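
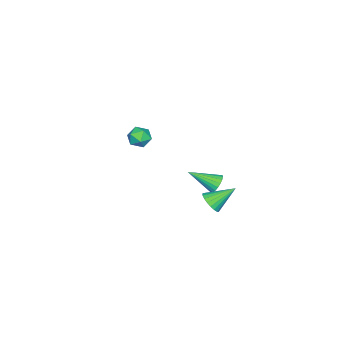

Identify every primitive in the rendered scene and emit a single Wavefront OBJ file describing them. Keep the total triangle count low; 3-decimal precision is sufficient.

v -1.346 -2.564 0.443
v -0.782 -2.838 0.512
v -1.778 -3.482 0.328
v -1.214 -3.756 0.397
v -1.488 -3.472 0.888
v -1.222 -2.905 0.96
v -1.338 -3.415 -0.12
v -1.072 -2.848 -0.048
v -0.777 -3.364 0.164
v -0.87 -3.399 0.787
v -1.69 -2.921 0.053
v -1.783 -2.956 0.676
v 2.033 2.337 1.265
v 2.448 2.601 1.433
v 2.487 1.183 1.955
v 2.305 2.639 1.59
v 2.114 2.624 1.691
v 1.909 2.56 1.718
v 1.726 2.457 1.667
v 1.596 2.334 1.546
v 1.541 2.211 1.376
v 1.572 2.11 1.188
v 1.682 2.049 1.012
v 1.853 2.037 0.88
v 2.055 2.077 0.815
v 2.254 2.163 0.827
v 2.414 2.278 0.916
v 2.508 2.404 1.064
v 2.52 2.518 1.247
v 3.412 2.723 1.139
v 3.861 3.089 1.118
v 2.768 3.557 1.901
v 3.73 3.16 0.929
v 3.543 3.156 0.776
v 3.334 3.077 0.686
v 3.138 2.937 0.674
v 2.99 2.759 0.743
v 2.914 2.576 0.88
v 2.924 2.418 1.062
v 3.019 2.313 1.257
v 3.182 2.278 1.432
v 3.384 2.321 1.556
v 3.591 2.433 1.608
v 3.767 2.595 1.579
v 3.882 2.78 1.474
v 3.915 2.954 1.311
f 1 12 6
f 1 6 2
f 1 2 8
f 1 8 11
f 1 11 12
f 2 6 10
f 6 12 5
f 12 11 3
f 11 8 7
f 8 2 9
f 4 10 5
f 4 5 3
f 4 3 7
f 4 7 9
f 4 9 10
f 5 10 6
f 3 5 12
f 7 3 11
f 9 7 8
f 10 9 2
f 14 13 16
f 14 16 15
f 16 13 17
f 16 17 15
f 17 13 18
f 17 18 15
f 18 13 19
f 18 19 15
f 19 13 20
f 19 20 15
f 20 13 21
f 20 21 15
f 21 13 22
f 21 22 15
f 22 13 23
f 22 23 15
f 23 13 24
f 23 24 15
f 24 13 25
f 24 25 15
f 25 13 26
f 25 26 15
f 26 13 27
f 26 27 15
f 27 13 28
f 27 28 15
f 28 13 29
f 28 29 15
f 29 13 14
f 29 14 15
f 31 30 33
f 31 33 32
f 33 30 34
f 33 34 32
f 34 30 35
f 34 35 32
f 35 30 36
f 35 36 32
f 36 30 37
f 36 37 32
f 37 30 38
f 37 38 32
f 38 30 39
f 38 39 32
f 39 30 40
f 39 40 32
f 40 30 41
f 40 41 32
f 41 30 42
f 41 42 32
f 42 30 43
f 42 43 32
f 43 30 44
f 43 44 32
f 44 30 45
f 44 45 32
f 45 30 46
f 45 46 32
f 46 30 31
f 46 31 32



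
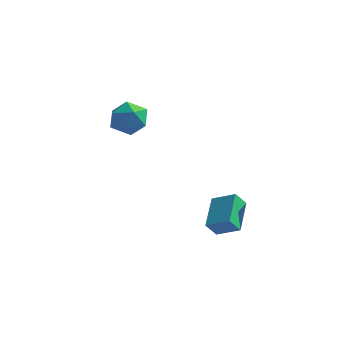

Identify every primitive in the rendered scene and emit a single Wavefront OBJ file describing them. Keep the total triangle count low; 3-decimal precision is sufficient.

v 3.117 -0.898 -2.186
v 2.551 0.721 -1.3
v 1.934 -1.012 -2.735
v 1.367 0.607 -1.849
v 3.413 -0.387 -2.931
v 2.846 1.232 -2.045
v 2.229 -0.501 -3.48
v 1.663 1.118 -2.594
v -3.726 2.056 2.371
v -2.752 1.684 2.663
v -4.088 0.516 1.617
v -3.114 0.144 1.909
v -3.869 0.334 2.662
v -3.645 1.286 3.128
v -3.195 0.914 1.152
v -2.971 1.866 1.618
v -2.424 0.978 1.91
v -2.84 0.62 2.843
v -4 1.58 1.437
v -4.416 1.222 2.37
f 2 4 1
f 5 2 1
f 1 4 3
f 3 5 1
f 2 8 4
f 6 2 5
f 6 8 2
f 4 8 3
f 7 5 3
f 3 8 7
f 7 6 5
f 8 6 7
f 9 20 14
f 9 14 10
f 9 10 16
f 9 16 19
f 9 19 20
f 10 14 18
f 14 20 13
f 20 19 11
f 19 16 15
f 16 10 17
f 12 18 13
f 12 13 11
f 12 11 15
f 12 15 17
f 12 17 18
f 13 18 14
f 11 13 20
f 15 11 19
f 17 15 16
f 18 17 10



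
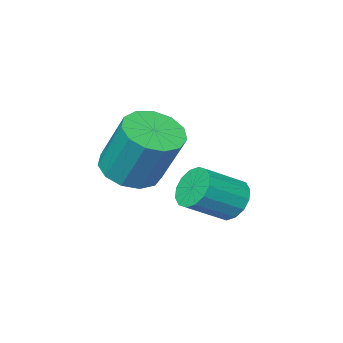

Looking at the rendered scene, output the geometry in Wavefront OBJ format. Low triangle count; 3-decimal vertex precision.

v -0.366 2.127 -1.151
v 0.112 1.496 -0.766
v 0.004 2.401 0.855
v -0.474 3.033 0.471
v 0.434 1.833 -0.933
v 0.326 2.739 0.688
v 0.503 2.264 -1.169
v 0.395 3.169 0.452
v 0.296 2.651 -1.399
v 0.188 3.557 0.222
v -0.122 2.872 -1.55
v -0.23 3.778 0.071
v -0.617 2.857 -1.575
v -0.725 3.762 0.047
v -1.032 2.609 -1.464
v -1.14 3.515 0.157
v -1.236 2.209 -1.254
v -1.344 3.115 0.367
v -1.164 1.783 -1.011
v -1.272 2.688 0.61
v -0.838 1.466 -0.813
v -0.946 2.371 0.808
v -0.363 1.359 -0.721
v -0.471 2.264 0.9
v -3.114 2.9 -2.824
v -2.757 2.782 -3.426
v -1.609 2.542 -2.699
v -1.966 2.66 -2.096
v -2.722 3.142 -3.363
v -1.573 2.903 -2.636
v -2.791 3.438 -3.156
v -1.643 3.198 -2.429
v -2.947 3.589 -2.86
v -1.799 3.349 -2.132
v -3.148 3.556 -2.554
v -2 3.316 -1.826
v -3.34 3.347 -2.32
v -2.192 3.107 -1.593
v -3.471 3.018 -2.221
v -2.323 2.778 -1.494
v -3.507 2.657 -2.284
v -2.358 2.418 -1.557
v -3.437 2.362 -2.491
v -2.289 2.122 -1.764
v -3.281 2.211 -2.788
v -2.133 1.971 -2.06
v -3.08 2.244 -3.094
v -1.932 2.004 -2.366
v -2.888 2.453 -3.327
v -1.74 2.213 -2.6
f 2 1 5
f 2 5 3
f 3 5 6
f 3 6 4
f 5 1 7
f 5 7 6
f 6 7 8
f 6 8 4
f 7 1 9
f 7 9 8
f 8 9 10
f 8 10 4
f 9 1 11
f 9 11 10
f 10 11 12
f 10 12 4
f 11 1 13
f 11 13 12
f 12 13 14
f 12 14 4
f 13 1 15
f 13 15 14
f 14 15 16
f 14 16 4
f 15 1 17
f 15 17 16
f 16 17 18
f 16 18 4
f 17 1 19
f 17 19 18
f 18 19 20
f 18 20 4
f 19 1 21
f 19 21 20
f 20 21 22
f 20 22 4
f 21 1 23
f 21 23 22
f 22 23 24
f 22 24 4
f 23 1 2
f 23 2 24
f 24 2 3
f 24 3 4
f 26 25 29
f 26 29 27
f 27 29 30
f 27 30 28
f 29 25 31
f 29 31 30
f 30 31 32
f 30 32 28
f 31 25 33
f 31 33 32
f 32 33 34
f 32 34 28
f 33 25 35
f 33 35 34
f 34 35 36
f 34 36 28
f 35 25 37
f 35 37 36
f 36 37 38
f 36 38 28
f 37 25 39
f 37 39 38
f 38 39 40
f 38 40 28
f 39 25 41
f 39 41 40
f 40 41 42
f 40 42 28
f 41 25 43
f 41 43 42
f 42 43 44
f 42 44 28
f 43 25 45
f 43 45 44
f 44 45 46
f 44 46 28
f 45 25 47
f 45 47 46
f 46 47 48
f 46 48 28
f 47 25 49
f 47 49 48
f 48 49 50
f 48 50 28
f 49 25 26
f 49 26 50
f 50 26 27
f 50 27 28



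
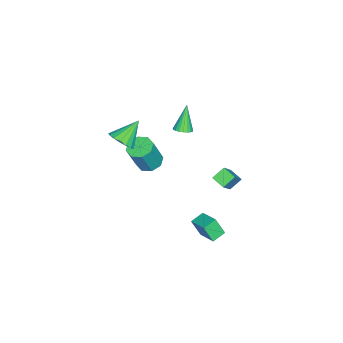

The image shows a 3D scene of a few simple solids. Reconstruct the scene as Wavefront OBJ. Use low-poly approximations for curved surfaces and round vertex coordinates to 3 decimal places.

v 3.025 3.213 -1.042
v 3.07 2.697 -0.026
v 3.741 4.182 -0.58
v 3.786 3.665 0.435
v 3.714 2.815 -1.275
v 3.759 2.298 -0.26
v 4.43 3.783 -0.814
v 4.475 3.267 0.202
v -2.367 1.685 -2.503
v -2.952 2.146 -1.963
v -2.044 2.438 -2.796
v -2.63 2.899 -2.257
v -1.21 1.681 -1.243
v -1.796 2.142 -0.704
v -0.888 2.434 -1.537
v -1.473 2.895 -0.997
v 1.871 -2.398 3.374
v 2.506 -2.233 3.899
v 0.829 -1.802 4.446
v 2.472 -1.897 3.68
v 2.301 -1.677 3.39
v 2.031 -1.621 3.097
v 1.725 -1.744 2.868
v 1.452 -2.016 2.754
v 1.275 -2.376 2.782
v 1.235 -2.741 2.946
v 1.34 -3.028 3.208
v 1.567 -3.17 3.508
v 1.864 -3.135 3.777
v 2.162 -2.932 3.954
v 2.394 -2.606 3.998
v -1.256 -0.077 2.399
v -0.801 0.114 2.664
v -2.084 -0.163 3.881
v -0.914 0.311 2.612
v -1.085 0.441 2.524
v -1.287 0.482 2.414
v -1.483 0.425 2.301
v -1.639 0.282 2.205
v -1.73 0.077 2.143
v -1.738 -0.155 2.125
v -1.663 -0.374 2.154
v -1.518 -0.541 2.226
v -1.327 -0.628 2.327
v -1.125 -0.62 2.441
v -0.944 -0.518 2.548
v -0.818 -0.34 2.628
v -0.767 -0.116 2.67
v -3.922 -3.134 -3.808
v -3.183 -3.34 -4.126
v -2.48 -3.652 -2.29
v -3.218 -3.446 -1.972
v -3.23 -2.719 -4.002
v -2.527 -3.03 -2.167
v -3.682 -2.341 -3.765
v -2.979 -2.652 -1.929
v -4.274 -2.427 -3.553
v -3.571 -2.739 -1.717
v -4.66 -2.928 -3.49
v -3.957 -3.24 -1.654
v -4.613 -3.55 -3.613
v -3.91 -3.861 -1.778
v -4.161 -3.928 -3.851
v -3.458 -4.239 -2.015
v -3.569 -3.841 -4.063
v -2.866 -4.153 -2.227
f 2 4 1
f 5 2 1
f 1 4 3
f 3 5 1
f 2 8 4
f 6 2 5
f 6 8 2
f 4 8 3
f 7 5 3
f 3 8 7
f 7 6 5
f 8 6 7
f 10 12 9
f 13 10 9
f 9 12 11
f 11 13 9
f 10 16 12
f 14 10 13
f 14 16 10
f 12 16 11
f 15 13 11
f 11 16 15
f 15 14 13
f 16 14 15
f 18 17 20
f 18 20 19
f 20 17 21
f 20 21 19
f 21 17 22
f 21 22 19
f 22 17 23
f 22 23 19
f 23 17 24
f 23 24 19
f 24 17 25
f 24 25 19
f 25 17 26
f 25 26 19
f 26 17 27
f 26 27 19
f 27 17 28
f 27 28 19
f 28 17 29
f 28 29 19
f 29 17 30
f 29 30 19
f 30 17 31
f 30 31 19
f 31 17 18
f 31 18 19
f 33 32 35
f 33 35 34
f 35 32 36
f 35 36 34
f 36 32 37
f 36 37 34
f 37 32 38
f 37 38 34
f 38 32 39
f 38 39 34
f 39 32 40
f 39 40 34
f 40 32 41
f 40 41 34
f 41 32 42
f 41 42 34
f 42 32 43
f 42 43 34
f 43 32 44
f 43 44 34
f 44 32 45
f 44 45 34
f 45 32 46
f 45 46 34
f 46 32 47
f 46 47 34
f 47 32 48
f 47 48 34
f 48 32 33
f 48 33 34
f 50 49 53
f 50 53 51
f 51 53 54
f 51 54 52
f 53 49 55
f 53 55 54
f 54 55 56
f 54 56 52
f 55 49 57
f 55 57 56
f 56 57 58
f 56 58 52
f 57 49 59
f 57 59 58
f 58 59 60
f 58 60 52
f 59 49 61
f 59 61 60
f 60 61 62
f 60 62 52
f 61 49 63
f 61 63 62
f 62 63 64
f 62 64 52
f 63 49 65
f 63 65 64
f 64 65 66
f 64 66 52
f 65 49 50
f 65 50 66
f 66 50 51
f 66 51 52



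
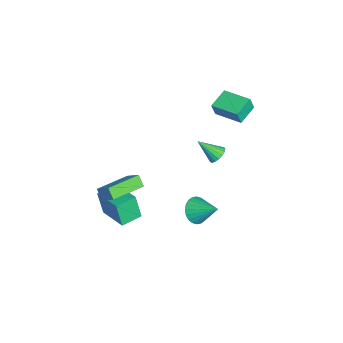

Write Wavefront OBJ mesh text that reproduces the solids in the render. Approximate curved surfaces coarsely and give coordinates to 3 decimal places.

v 2.711 -2.964 2.431
v 2.285 -3.265 3.05
v 3.394 -2.299 3.223
v 2.969 -2.6 3.843
v 4.111 -4.6 2.597
v 3.686 -4.901 3.217
v 4.795 -3.935 3.39
v 4.369 -4.236 4.009
v 2.089 0.661 -0.393
v 2.893 0.197 -0.459
v 2.871 1.879 0.573
v 2.912 0.415 -0.749
v 2.806 0.669 -0.984
v 2.591 0.923 -1.13
v 2.3 1.136 -1.164
v 1.976 1.277 -1.08
v 1.67 1.325 -0.891
v 1.427 1.271 -0.627
v 1.285 1.124 -0.327
v 1.266 0.907 -0.037
v 1.372 0.652 0.199
v 1.587 0.399 0.345
v 1.878 0.185 0.378
v 2.202 0.044 0.294
v 2.508 -0.003 0.106
v 2.751 0.051 -0.159
v -0.773 1.846 2.068
v -0.249 1.535 1.841
v -1.007 0.674 3.132
v -0.136 1.717 2.067
v -0.168 1.929 2.293
v -0.34 2.121 2.467
v -0.61 2.251 2.55
v -0.918 2.287 2.522
v -1.193 2.223 2.391
v -1.371 2.072 2.185
v -1.412 1.869 1.953
v -1.307 1.661 1.747
v -1.079 1.495 1.614
v -0.782 1.41 1.586
v -0.482 1.424 1.668
v 1.31 -4.757 -1.51
v 1.06 -5.091 0.076
v 0.526 -3.687 -1.408
v 0.276 -4.021 0.178
v 2.984 -3.579 -0.998
v 2.734 -3.913 0.588
v 2.2 -2.509 -0.896
v 1.95 -2.843 0.69
v -4.921 2.469 3.555
v -4.74 2.224 4.497
v -3.835 3.98 3.739
v -3.654 3.736 4.681
v -3.786 1.704 3.139
v -3.605 1.46 4.081
v -2.7 3.216 3.323
v -2.519 2.971 4.265
f 2 4 1
f 5 2 1
f 1 4 3
f 3 5 1
f 2 8 4
f 6 2 5
f 6 8 2
f 4 8 3
f 7 5 3
f 3 8 7
f 7 6 5
f 8 6 7
f 10 9 12
f 10 12 11
f 12 9 13
f 12 13 11
f 13 9 14
f 13 14 11
f 14 9 15
f 14 15 11
f 15 9 16
f 15 16 11
f 16 9 17
f 16 17 11
f 17 9 18
f 17 18 11
f 18 9 19
f 18 19 11
f 19 9 20
f 19 20 11
f 20 9 21
f 20 21 11
f 21 9 22
f 21 22 11
f 22 9 23
f 22 23 11
f 23 9 24
f 23 24 11
f 24 9 25
f 24 25 11
f 25 9 26
f 25 26 11
f 26 9 10
f 26 10 11
f 28 27 30
f 28 30 29
f 30 27 31
f 30 31 29
f 31 27 32
f 31 32 29
f 32 27 33
f 32 33 29
f 33 27 34
f 33 34 29
f 34 27 35
f 34 35 29
f 35 27 36
f 35 36 29
f 36 27 37
f 36 37 29
f 37 27 38
f 37 38 29
f 38 27 39
f 38 39 29
f 39 27 40
f 39 40 29
f 40 27 41
f 40 41 29
f 41 27 28
f 41 28 29
f 43 45 42
f 46 43 42
f 42 45 44
f 44 46 42
f 43 49 45
f 47 43 46
f 47 49 43
f 45 49 44
f 48 46 44
f 44 49 48
f 48 47 46
f 49 47 48
f 51 53 50
f 54 51 50
f 50 53 52
f 52 54 50
f 51 57 53
f 55 51 54
f 55 57 51
f 53 57 52
f 56 54 52
f 52 57 56
f 56 55 54
f 57 55 56



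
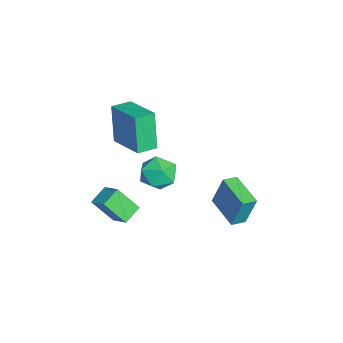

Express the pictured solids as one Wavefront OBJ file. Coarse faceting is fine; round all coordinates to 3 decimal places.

v -2.711 -1.224 -0.731
v -2.389 -1.704 -1.659
v -4.371 -1.156 -1.341
v -4.049 -1.636 -2.269
v -4.055 -2.203 -1.334
v -3.03 -2.245 -0.957
v -3.73 -0.615 -2.043
v -2.705 -0.657 -1.666
v -3.019 -1.327 -2.47
v -3.22 -2.309 -2.032
v -3.54 -0.551 -0.968
v -3.741 -1.533 -0.53
v 1.273 -3.762 1.616
v 2.064 -3.13 2.202
v 1.386 -2.763 0.384
v 2.178 -2.131 0.97
v 2.042 -4.349 1.21
v 2.834 -3.717 1.796
v 2.156 -3.35 -0.022
v 2.947 -2.718 0.564
v -2.05 1.888 -2.184
v -1.94 2.403 -0.453
v -0.461 2.818 -2.562
v -0.351 3.333 -0.83
v -1.609 1.207 -2.01
v -1.499 1.722 -0.278
v -0.02 2.137 -2.387
v 0.09 2.652 -0.656
v -1.355 -3.44 2.74
v -1.942 -3.563 4.795
v -1.948 -2.557 2.624
v -2.535 -2.68 4.678
v 0.295 -2.26 3.282
v -0.292 -2.383 5.336
v -0.298 -1.377 3.165
v -0.885 -1.5 5.22
f 1 12 6
f 1 6 2
f 1 2 8
f 1 8 11
f 1 11 12
f 2 6 10
f 6 12 5
f 12 11 3
f 11 8 7
f 8 2 9
f 4 10 5
f 4 5 3
f 4 3 7
f 4 7 9
f 4 9 10
f 5 10 6
f 3 5 12
f 7 3 11
f 9 7 8
f 10 9 2
f 14 16 13
f 17 14 13
f 13 16 15
f 15 17 13
f 14 20 16
f 18 14 17
f 18 20 14
f 16 20 15
f 19 17 15
f 15 20 19
f 19 18 17
f 20 18 19
f 22 24 21
f 25 22 21
f 21 24 23
f 23 25 21
f 22 28 24
f 26 22 25
f 26 28 22
f 24 28 23
f 27 25 23
f 23 28 27
f 27 26 25
f 28 26 27
f 30 32 29
f 33 30 29
f 29 32 31
f 31 33 29
f 30 36 32
f 34 30 33
f 34 36 30
f 32 36 31
f 35 33 31
f 31 36 35
f 35 34 33
f 36 34 35



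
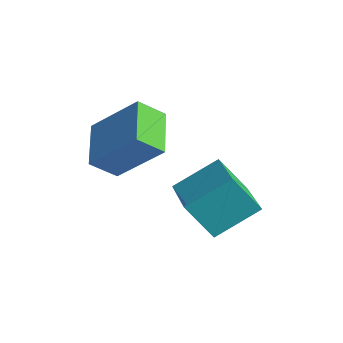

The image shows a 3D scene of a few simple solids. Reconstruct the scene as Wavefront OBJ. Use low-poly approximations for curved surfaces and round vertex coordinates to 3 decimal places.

v 1.188 0.774 1.293
v 1.061 -0.003 1.909
v -0.044 1.525 1.986
v -0.171 0.747 2.602
v 2.351 1.553 2.518
v 2.224 0.775 3.134
v 1.119 2.303 3.211
v 0.992 1.526 3.827
v 3.216 1.602 0.858
v 3.568 2.849 1.727
v 1.299 2.401 0.489
v 1.65 3.647 1.358
v 3.69 2.233 -0.238
v 4.041 3.479 0.631
v 1.772 3.031 -0.607
v 2.124 4.278 0.262
f 2 4 1
f 5 2 1
f 1 4 3
f 3 5 1
f 2 8 4
f 6 2 5
f 6 8 2
f 4 8 3
f 7 5 3
f 3 8 7
f 7 6 5
f 8 6 7
f 10 12 9
f 13 10 9
f 9 12 11
f 11 13 9
f 10 16 12
f 14 10 13
f 14 16 10
f 12 16 11
f 15 13 11
f 11 16 15
f 15 14 13
f 16 14 15



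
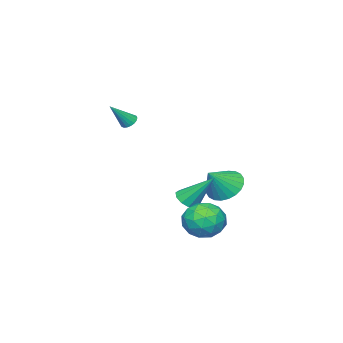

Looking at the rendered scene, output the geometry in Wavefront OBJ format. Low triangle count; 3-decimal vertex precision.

v 0.379 1.389 -2.113
v 0.878 1.824 -2.371
v 0.041 2.731 -0.507
v 0.493 1.939 -2.548
v 0.065 1.844 -2.559
v -0.244 1.575 -2.399
v -0.314 1.235 -2.131
v -0.119 0.955 -1.855
v 0.265 0.84 -1.678
v 0.694 0.935 -1.667
v 1.002 1.203 -1.827
v 1.072 1.543 -2.096
v -3.045 1.226 -2.275
v -2.415 0.713 -3.001
v -1.855 1.034 -1.105
v -2.294 1.117 -3.057
v -2.288 1.537 -2.994
v -2.397 1.91 -2.822
v -2.604 2.18 -2.566
v -2.879 2.304 -2.266
v -3.179 2.264 -1.968
v -3.459 2.066 -1.716
v -3.675 1.74 -1.549
v -3.796 1.336 -1.492
v -3.803 0.916 -1.555
v -3.694 0.542 -1.727
v -3.486 0.273 -1.983
v -3.212 0.149 -2.283
v -2.912 0.189 -2.582
v -2.632 0.387 -2.834
v -1.751 -3.722 1.478
v -1.37 -3.75 1.14
v -0.709 -4.118 2.682
v -1.363 -3.533 1.205
v -1.433 -3.353 1.325
v -1.566 -3.246 1.475
v -1.735 -3.234 1.626
v -1.907 -3.317 1.747
v -2.049 -3.481 1.816
v -2.131 -3.693 1.817
v -2.138 -3.91 1.751
v -2.068 -4.09 1.632
v -1.936 -4.197 1.482
v -1.766 -4.21 1.331
v -1.594 -4.126 1.21
v -1.453 -3.962 1.141
v 0.58 3.816 -3.148
v 1.341 3.77 -2.292
v 0.899 2.03 -3.528
v 1.66 1.984 -2.672
v 0.544 2.102 -2.441
v 0.347 3.207 -2.206
v 1.893 2.593 -3.614
v 1.696 3.698 -3.379
v 2.153 3.015 -2.58
v 1.319 2.711 -1.855
v 0.921 3.089 -3.965
v 0.087 2.785 -3.24
v 0.932 3.95 -2.687
v 1.308 1.85 -3.133
v 0.652 1.92 -2.997
v 1.099 1.893 -2.494
v 0.348 3.619 -2.636
v 0.795 3.592 -2.133
v 0.327 2.611 -2.22
v 1.445 2.208 -3.687
v 1.892 2.181 -3.184
v 1.141 3.907 -3.326
v 1.588 3.88 -2.823
v 1.913 3.189 -3.6
v 1.857 3.479 -2.353
v 2.045 2.429 -2.576
v 2.182 2.787 -3.13
v 2.065 3.436 -2.992
v 1.367 3.301 -1.927
v 1.554 2.251 -2.15
v 0.898 2.32 -2.014
v 0.782 2.969 -1.876
v 1.844 2.857 -2.096
v 0.686 3.549 -3.67
v 0.873 2.499 -3.893
v 1.458 2.831 -3.944
v 1.342 3.48 -3.806
v 0.195 3.371 -3.244
v 0.383 2.321 -3.467
v 0.175 2.364 -2.828
v 0.058 3.013 -2.69
v 0.396 2.943 -3.724
f 2 1 4
f 2 4 3
f 4 1 5
f 4 5 3
f 5 1 6
f 5 6 3
f 6 1 7
f 6 7 3
f 7 1 8
f 7 8 3
f 8 1 9
f 8 9 3
f 9 1 10
f 9 10 3
f 10 1 11
f 10 11 3
f 11 1 12
f 11 12 3
f 12 1 2
f 12 2 3
f 14 13 16
f 14 16 15
f 16 13 17
f 16 17 15
f 17 13 18
f 17 18 15
f 18 13 19
f 18 19 15
f 19 13 20
f 19 20 15
f 20 13 21
f 20 21 15
f 21 13 22
f 21 22 15
f 22 13 23
f 22 23 15
f 23 13 24
f 23 24 15
f 24 13 25
f 24 25 15
f 25 13 26
f 25 26 15
f 26 13 27
f 26 27 15
f 27 13 28
f 27 28 15
f 28 13 29
f 28 29 15
f 29 13 30
f 29 30 15
f 30 13 14
f 30 14 15
f 32 31 34
f 32 34 33
f 34 31 35
f 34 35 33
f 35 31 36
f 35 36 33
f 36 31 37
f 36 37 33
f 37 31 38
f 37 38 33
f 38 31 39
f 38 39 33
f 39 31 40
f 39 40 33
f 40 31 41
f 40 41 33
f 41 31 42
f 41 42 33
f 42 31 43
f 42 43 33
f 43 31 44
f 43 44 33
f 44 31 45
f 44 45 33
f 45 31 46
f 45 46 33
f 46 31 32
f 46 32 33
f 47 84 63
f 84 58 87
f 63 87 52
f 84 87 63
f 47 63 59
f 63 52 64
f 59 64 48
f 63 64 59
f 47 59 68
f 59 48 69
f 68 69 54
f 59 69 68
f 47 68 80
f 68 54 83
f 80 83 57
f 68 83 80
f 47 80 84
f 80 57 88
f 84 88 58
f 80 88 84
f 48 64 75
f 64 52 78
f 75 78 56
f 64 78 75
f 52 87 65
f 87 58 86
f 65 86 51
f 87 86 65
f 58 88 85
f 88 57 81
f 85 81 49
f 88 81 85
f 57 83 82
f 83 54 70
f 82 70 53
f 83 70 82
f 54 69 74
f 69 48 71
f 74 71 55
f 69 71 74
f 50 76 62
f 76 56 77
f 62 77 51
f 76 77 62
f 50 62 60
f 62 51 61
f 60 61 49
f 62 61 60
f 50 60 67
f 60 49 66
f 67 66 53
f 60 66 67
f 50 67 72
f 67 53 73
f 72 73 55
f 67 73 72
f 50 72 76
f 72 55 79
f 76 79 56
f 72 79 76
f 51 77 65
f 77 56 78
f 65 78 52
f 77 78 65
f 49 61 85
f 61 51 86
f 85 86 58
f 61 86 85
f 53 66 82
f 66 49 81
f 82 81 57
f 66 81 82
f 55 73 74
f 73 53 70
f 74 70 54
f 73 70 74
f 56 79 75
f 79 55 71
f 75 71 48
f 79 71 75



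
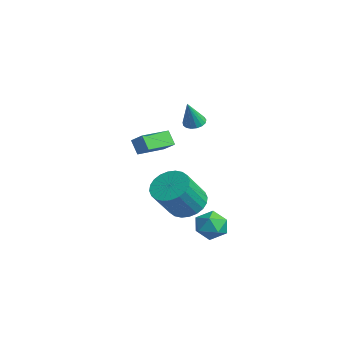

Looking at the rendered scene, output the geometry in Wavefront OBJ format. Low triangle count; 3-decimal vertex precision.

v 1.091 0.718 -2.437
v 2.057 0.793 -2.757
v 2.654 -0.342 -1.223
v 1.689 -0.418 -0.903
v 2.031 1.107 -2.514
v 2.628 -0.028 -0.98
v 1.862 1.362 -2.26
v 2.459 0.227 -0.725
v 1.575 1.519 -2.033
v 2.172 0.384 -0.498
v 1.215 1.554 -1.867
v 1.812 0.419 -0.332
v 0.836 1.461 -1.788
v 1.433 0.326 -0.253
v 0.496 1.256 -1.808
v 1.093 0.12 -0.273
v 0.247 0.968 -1.923
v 0.844 -0.167 -0.389
v 0.126 0.642 -2.117
v 0.723 -0.493 -0.583
v 0.152 0.328 -2.36
v 0.749 -0.807 -0.826
v 0.321 0.073 -2.615
v 0.918 -1.062 -1.08
v 0.608 -0.084 -2.842
v 1.205 -1.219 -1.307
v 0.968 -0.119 -3.008
v 1.565 -1.254 -1.473
v 1.347 -0.026 -3.087
v 1.944 -1.161 -1.552
v 1.687 0.18 -3.067
v 2.284 -0.956 -1.532
v 1.936 0.467 -2.951
v 2.533 -0.668 -1.417
v 2.694 2.028 -3.964
v 3.177 1.368 -3.578
v 1.463 1.432 -3.442
v 1.946 0.772 -3.056
v 2.003 1.618 -2.741
v 2.763 1.986 -3.063
v 1.877 0.814 -3.957
v 2.637 1.182 -4.279
v 2.672 0.618 -3.574
v 2.75 1.114 -2.822
v 1.89 1.686 -4.198
v 1.968 2.182 -3.446
v -4.147 3.238 0.453
v -3.721 2.897 0.202
v -3.733 2.682 1.907
v -3.587 3.145 0.258
v -3.581 3.413 0.359
v -3.704 3.642 0.482
v -3.929 3.778 0.598
v -4.204 3.79 0.681
v -4.466 3.676 0.711
v -4.654 3.461 0.683
v -4.727 3.195 0.602
v -4.666 2.939 0.487
v -4.487 2.751 0.364
v -4.229 2.675 0.262
v -3.953 2.728 0.203
v 0.943 -1.985 1.934
v 1.648 -1.723 2.464
v 0.462 -0.514 1.846
v 1.167 -0.252 2.376
v 1.433 -1.868 1.224
v 2.138 -1.606 1.754
v 0.952 -0.397 1.136
v 1.657 -0.135 1.666
f 2 1 5
f 2 5 3
f 3 5 6
f 3 6 4
f 5 1 7
f 5 7 6
f 6 7 8
f 6 8 4
f 7 1 9
f 7 9 8
f 8 9 10
f 8 10 4
f 9 1 11
f 9 11 10
f 10 11 12
f 10 12 4
f 11 1 13
f 11 13 12
f 12 13 14
f 12 14 4
f 13 1 15
f 13 15 14
f 14 15 16
f 14 16 4
f 15 1 17
f 15 17 16
f 16 17 18
f 16 18 4
f 17 1 19
f 17 19 18
f 18 19 20
f 18 20 4
f 19 1 21
f 19 21 20
f 20 21 22
f 20 22 4
f 21 1 23
f 21 23 22
f 22 23 24
f 22 24 4
f 23 1 25
f 23 25 24
f 24 25 26
f 24 26 4
f 25 1 27
f 25 27 26
f 26 27 28
f 26 28 4
f 27 1 29
f 27 29 28
f 28 29 30
f 28 30 4
f 29 1 31
f 29 31 30
f 30 31 32
f 30 32 4
f 31 1 33
f 31 33 32
f 32 33 34
f 32 34 4
f 33 1 2
f 33 2 34
f 34 2 3
f 34 3 4
f 35 46 40
f 35 40 36
f 35 36 42
f 35 42 45
f 35 45 46
f 36 40 44
f 40 46 39
f 46 45 37
f 45 42 41
f 42 36 43
f 38 44 39
f 38 39 37
f 38 37 41
f 38 41 43
f 38 43 44
f 39 44 40
f 37 39 46
f 41 37 45
f 43 41 42
f 44 43 36
f 48 47 50
f 48 50 49
f 50 47 51
f 50 51 49
f 51 47 52
f 51 52 49
f 52 47 53
f 52 53 49
f 53 47 54
f 53 54 49
f 54 47 55
f 54 55 49
f 55 47 56
f 55 56 49
f 56 47 57
f 56 57 49
f 57 47 58
f 57 58 49
f 58 47 59
f 58 59 49
f 59 47 60
f 59 60 49
f 60 47 61
f 60 61 49
f 61 47 48
f 61 48 49
f 63 65 62
f 66 63 62
f 62 65 64
f 64 66 62
f 63 69 65
f 67 63 66
f 67 69 63
f 65 69 64
f 68 66 64
f 64 69 68
f 68 67 66
f 69 67 68



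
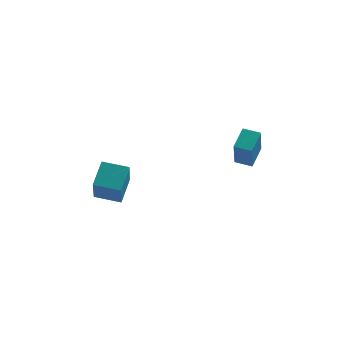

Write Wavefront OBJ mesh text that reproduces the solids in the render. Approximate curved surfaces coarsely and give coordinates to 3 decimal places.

v -4.886 1.806 -3.617
v -4.736 0.477 -1.882
v -4.596 3.035 -2.7
v -4.445 1.706 -0.966
v -3.495 1.654 -3.854
v -3.344 0.325 -2.12
v -3.204 2.883 -2.938
v -3.054 1.554 -1.203
v 2.085 1.831 -0.718
v 2.079 0.885 0.953
v 2.458 2.941 -0.089
v 2.452 1.996 1.583
v 2.968 1.604 -0.843
v 2.962 0.659 0.829
v 3.341 2.715 -0.213
v 3.335 1.769 1.458
f 2 4 1
f 5 2 1
f 1 4 3
f 3 5 1
f 2 8 4
f 6 2 5
f 6 8 2
f 4 8 3
f 7 5 3
f 3 8 7
f 7 6 5
f 8 6 7
f 10 12 9
f 13 10 9
f 9 12 11
f 11 13 9
f 10 16 12
f 14 10 13
f 14 16 10
f 12 16 11
f 15 13 11
f 11 16 15
f 15 14 13
f 16 14 15



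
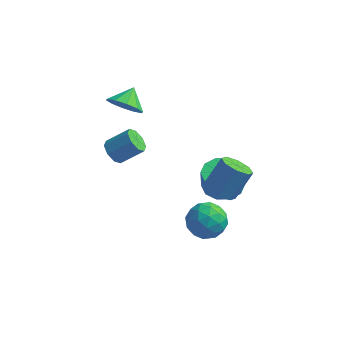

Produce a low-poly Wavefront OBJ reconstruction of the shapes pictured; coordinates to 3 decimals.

v 1.318 -0.417 -2.558
v 1.921 0.162 -1.789
v 2.779 -0.462 -3.671
v 3.382 0.117 -2.902
v 3.07 -0.954 -2.689
v 2.167 -0.926 -2.001
v 2.533 0.626 -3.459
v 1.63 0.654 -2.771
v 2.672 0.807 -2.346
v 3.004 -0.17 -1.871
v 1.696 -0.13 -3.589
v 2.028 -1.107 -3.114
v 1.491 -0.123 -2.076
v 3.209 -0.177 -3.384
v 3.025 -0.806 -3.259
v 3.38 -0.466 -2.807
v 1.636 -0.763 -2.2
v 1.99 -0.422 -1.749
v 2.666 -1.079 -2.278
v 2.71 0.122 -3.711
v 3.064 0.463 -3.26
v 1.32 0.166 -2.653
v 1.675 0.506 -2.201
v 2.034 0.779 -3.182
v 2.287 0.596 -1.952
v 3.146 0.569 -2.606
v 2.647 0.868 -2.933
v 2.116 0.885 -2.528
v 2.482 0.022 -1.672
v 3.341 -0.005 -2.326
v 3.158 -0.634 -2.201
v 2.627 -0.618 -1.797
v 2.924 0.401 -1.999
v 1.359 -0.295 -3.134
v 2.218 -0.322 -3.788
v 2.073 0.318 -3.663
v 1.542 0.334 -3.259
v 1.554 -0.869 -2.854
v 2.413 -0.896 -3.508
v 2.584 -1.185 -2.932
v 2.053 -1.168 -2.527
v 1.776 -0.701 -3.461
v 2.481 2.06 -1.907
v 3.117 2.954 -1.819
v 3.114 2.834 -0.585
v 2.479 1.94 -0.673
v 2.467 3.155 -1.801
v 2.465 3.035 -0.567
v 1.823 2.937 -1.824
v 1.821 2.818 -0.589
v 1.431 2.385 -1.878
v 1.428 2.266 -0.644
v 1.44 1.708 -1.943
v 1.437 1.589 -0.709
v 1.846 1.166 -1.995
v 1.843 1.046 -0.761
v 2.495 0.965 -2.013
v 2.493 0.845 -0.779
v 3.139 1.182 -1.991
v 3.137 1.063 -0.756
v 3.532 1.734 -1.936
v 3.529 1.615 -0.702
v 3.523 2.411 -1.871
v 3.52 2.292 -0.637
v -3.254 1.655 -0.62
v -2.839 1.853 -1.225
v -1.731 2.343 -0.305
v -2.146 2.145 0.3
v -3.182 2.284 -1.04
v -2.075 2.774 -0.121
v -3.568 2.347 -0.609
v -2.461 2.836 0.31
v -3.769 2.005 -0.184
v -2.662 2.494 0.735
v -3.669 1.457 -0.015
v -2.561 1.947 0.905
v -3.325 1.026 -0.199
v -2.218 1.516 0.72
v -2.939 0.964 -0.63
v -1.832 1.453 0.289
v -2.738 1.306 -1.055
v -1.631 1.795 -0.136
v -2.662 1.85 3.238
v -2.319 1.284 4.014
v -2.518 2.85 3.902
v -1.824 1.449 3.659
v -1.65 1.766 3.143
v -1.862 2.116 2.663
v -2.38 2.364 2.403
v -3.006 2.415 2.461
v -3.5 2.251 2.816
v -3.674 1.933 3.332
v -3.462 1.584 3.812
v -2.944 1.336 4.072
v 3.161 -0.707 0.621
v 3.603 -0.161 0.09
v 4.2 0.733 1.509
v 3.759 0.187 2.039
v 2.977 0.053 0.219
v 3.575 0.948 1.637
v 2.46 -0.178 0.582
v 3.057 0.717 2
v 2.353 -0.719 0.969
v 2.95 0.176 2.387
v 2.72 -1.253 1.151
v 3.317 -0.359 2.57
v 3.345 -1.468 1.023
v 3.943 -0.573 2.441
v 3.863 -1.237 0.66
v 4.46 -0.342 2.078
v 3.97 -0.696 0.273
v 4.567 0.199 1.691
f 1 38 17
f 38 12 41
f 17 41 6
f 38 41 17
f 1 17 13
f 17 6 18
f 13 18 2
f 17 18 13
f 1 13 22
f 13 2 23
f 22 23 8
f 13 23 22
f 1 22 34
f 22 8 37
f 34 37 11
f 22 37 34
f 1 34 38
f 34 11 42
f 38 42 12
f 34 42 38
f 2 18 29
f 18 6 32
f 29 32 10
f 18 32 29
f 6 41 19
f 41 12 40
f 19 40 5
f 41 40 19
f 12 42 39
f 42 11 35
f 39 35 3
f 42 35 39
f 11 37 36
f 37 8 24
f 36 24 7
f 37 24 36
f 8 23 28
f 23 2 25
f 28 25 9
f 23 25 28
f 4 30 16
f 30 10 31
f 16 31 5
f 30 31 16
f 4 16 14
f 16 5 15
f 14 15 3
f 16 15 14
f 4 14 21
f 14 3 20
f 21 20 7
f 14 20 21
f 4 21 26
f 21 7 27
f 26 27 9
f 21 27 26
f 4 26 30
f 26 9 33
f 30 33 10
f 26 33 30
f 5 31 19
f 31 10 32
f 19 32 6
f 31 32 19
f 3 15 39
f 15 5 40
f 39 40 12
f 15 40 39
f 7 20 36
f 20 3 35
f 36 35 11
f 20 35 36
f 9 27 28
f 27 7 24
f 28 24 8
f 27 24 28
f 10 33 29
f 33 9 25
f 29 25 2
f 33 25 29
f 44 43 47
f 44 47 45
f 45 47 48
f 45 48 46
f 47 43 49
f 47 49 48
f 48 49 50
f 48 50 46
f 49 43 51
f 49 51 50
f 50 51 52
f 50 52 46
f 51 43 53
f 51 53 52
f 52 53 54
f 52 54 46
f 53 43 55
f 53 55 54
f 54 55 56
f 54 56 46
f 55 43 57
f 55 57 56
f 56 57 58
f 56 58 46
f 57 43 59
f 57 59 58
f 58 59 60
f 58 60 46
f 59 43 61
f 59 61 60
f 60 61 62
f 60 62 46
f 61 43 63
f 61 63 62
f 62 63 64
f 62 64 46
f 63 43 44
f 63 44 64
f 64 44 45
f 64 45 46
f 66 65 69
f 66 69 67
f 67 69 70
f 67 70 68
f 69 65 71
f 69 71 70
f 70 71 72
f 70 72 68
f 71 65 73
f 71 73 72
f 72 73 74
f 72 74 68
f 73 65 75
f 73 75 74
f 74 75 76
f 74 76 68
f 75 65 77
f 75 77 76
f 76 77 78
f 76 78 68
f 77 65 79
f 77 79 78
f 78 79 80
f 78 80 68
f 79 65 81
f 79 81 80
f 80 81 82
f 80 82 68
f 81 65 66
f 81 66 82
f 82 66 67
f 82 67 68
f 84 83 86
f 84 86 85
f 86 83 87
f 86 87 85
f 87 83 88
f 87 88 85
f 88 83 89
f 88 89 85
f 89 83 90
f 89 90 85
f 90 83 91
f 90 91 85
f 91 83 92
f 91 92 85
f 92 83 93
f 92 93 85
f 93 83 94
f 93 94 85
f 94 83 84
f 94 84 85
f 96 95 99
f 96 99 97
f 97 99 100
f 97 100 98
f 99 95 101
f 99 101 100
f 100 101 102
f 100 102 98
f 101 95 103
f 101 103 102
f 102 103 104
f 102 104 98
f 103 95 105
f 103 105 104
f 104 105 106
f 104 106 98
f 105 95 107
f 105 107 106
f 106 107 108
f 106 108 98
f 107 95 109
f 107 109 108
f 108 109 110
f 108 110 98
f 109 95 111
f 109 111 110
f 110 111 112
f 110 112 98
f 111 95 96
f 111 96 112
f 112 96 97
f 112 97 98



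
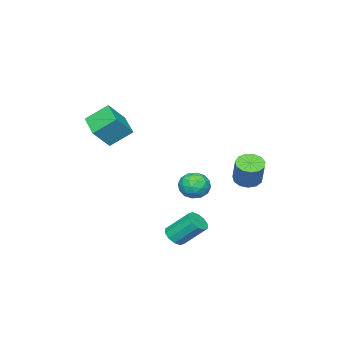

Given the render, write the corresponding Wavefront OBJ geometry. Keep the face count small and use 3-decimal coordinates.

v 2.471 1.593 -4.242
v 3.102 2.043 -4.44
v 2.6 3.378 -2.995
v 1.969 2.927 -2.798
v 2.717 2.192 -4.711
v 2.215 3.527 -3.266
v 2.238 2.113 -4.804
v 1.736 3.447 -3.359
v 1.848 1.834 -4.682
v 1.346 3.169 -3.237
v 1.696 1.464 -4.392
v 1.194 2.798 -2.947
v 1.84 1.142 -4.045
v 1.338 2.477 -2.6
v 2.225 0.993 -3.774
v 1.723 2.328 -2.329
v 2.704 1.073 -3.681
v 2.202 2.407 -2.236
v 3.094 1.351 -3.803
v 2.592 2.686 -2.358
v 3.246 1.722 -4.093
v 2.744 3.056 -2.648
v -3.323 2.746 -1.119
v -2.836 1.974 -1.013
v -2.169 2.621 0.644
v -2.657 3.394 0.539
v -2.529 2.306 -1.266
v -1.862 2.953 0.391
v -2.475 2.779 -1.473
v -1.808 3.426 0.185
v -2.69 3.241 -1.567
v -2.023 3.888 0.091
v -3.106 3.546 -1.518
v -2.439 4.193 0.139
v -3.591 3.598 -1.343
v -2.924 4.245 0.314
v -3.991 3.379 -1.097
v -3.325 4.026 0.561
v -4.179 2.959 -0.857
v -3.513 3.606 0.8
v -4.096 2.472 -0.701
v -3.429 3.119 0.957
v -3.767 2.072 -0.677
v -3.1 2.719 0.98
v -3.297 1.886 -0.793
v -2.63 2.533 0.864
v 2.065 -4.204 2.868
v 3.215 -4.532 4.16
v 1.15 -3.144 3.951
v 2.3 -3.473 5.243
v 3.1 -2.747 2.317
v 4.25 -3.076 3.609
v 2.185 -1.688 3.4
v 3.335 -2.016 4.692
v -3.087 -0.2 -2.129
v -2.364 -0.999 -1.943
v -3.876 -1.201 -3.357
v -3.153 -2 -3.171
v -3.897 -1.748 -2.41
v -3.41 -1.13 -1.652
v -2.83 -1.07 -3.648
v -2.343 -0.452 -2.89
v -2.205 -1.537 -2.882
v -2.865 -1.956 -2.117
v -3.375 -0.244 -3.183
v -4.035 -0.663 -2.418
v -2.656 -0.512 -1.929
v -3.584 -1.688 -3.371
v -4.021 -1.54 -2.924
v -3.596 -2.01 -2.815
v -3.271 -0.589 -1.757
v -2.846 -1.058 -1.648
v -3.747 -1.498 -1.922
v -3.394 -1.142 -3.652
v -2.969 -1.611 -3.543
v -2.644 -0.19 -2.485
v -2.219 -0.66 -2.376
v -2.493 -0.702 -3.378
v -2.138 -1.298 -2.371
v -2.602 -1.886 -3.092
v -2.412 -1.339 -3.373
v -2.125 -0.976 -2.927
v -2.525 -1.544 -1.921
v -2.989 -2.132 -2.643
v -3.427 -1.984 -2.196
v -3.14 -1.62 -1.75
v -2.432 -1.86 -2.473
v -3.251 -0.068 -2.657
v -3.715 -0.656 -3.379
v -3.1 -0.58 -3.55
v -2.813 -0.216 -3.104
v -3.638 -0.314 -2.208
v -4.102 -0.902 -2.929
v -4.115 -1.224 -2.373
v -3.828 -0.861 -1.927
v -3.808 -0.34 -2.827
f 2 1 5
f 2 5 3
f 3 5 6
f 3 6 4
f 5 1 7
f 5 7 6
f 6 7 8
f 6 8 4
f 7 1 9
f 7 9 8
f 8 9 10
f 8 10 4
f 9 1 11
f 9 11 10
f 10 11 12
f 10 12 4
f 11 1 13
f 11 13 12
f 12 13 14
f 12 14 4
f 13 1 15
f 13 15 14
f 14 15 16
f 14 16 4
f 15 1 17
f 15 17 16
f 16 17 18
f 16 18 4
f 17 1 19
f 17 19 18
f 18 19 20
f 18 20 4
f 19 1 21
f 19 21 20
f 20 21 22
f 20 22 4
f 21 1 2
f 21 2 22
f 22 2 3
f 22 3 4
f 24 23 27
f 24 27 25
f 25 27 28
f 25 28 26
f 27 23 29
f 27 29 28
f 28 29 30
f 28 30 26
f 29 23 31
f 29 31 30
f 30 31 32
f 30 32 26
f 31 23 33
f 31 33 32
f 32 33 34
f 32 34 26
f 33 23 35
f 33 35 34
f 34 35 36
f 34 36 26
f 35 23 37
f 35 37 36
f 36 37 38
f 36 38 26
f 37 23 39
f 37 39 38
f 38 39 40
f 38 40 26
f 39 23 41
f 39 41 40
f 40 41 42
f 40 42 26
f 41 23 43
f 41 43 42
f 42 43 44
f 42 44 26
f 43 23 45
f 43 45 44
f 44 45 46
f 44 46 26
f 45 23 24
f 45 24 46
f 46 24 25
f 46 25 26
f 48 50 47
f 51 48 47
f 47 50 49
f 49 51 47
f 48 54 50
f 52 48 51
f 52 54 48
f 50 54 49
f 53 51 49
f 49 54 53
f 53 52 51
f 54 52 53
f 55 92 71
f 92 66 95
f 71 95 60
f 92 95 71
f 55 71 67
f 71 60 72
f 67 72 56
f 71 72 67
f 55 67 76
f 67 56 77
f 76 77 62
f 67 77 76
f 55 76 88
f 76 62 91
f 88 91 65
f 76 91 88
f 55 88 92
f 88 65 96
f 92 96 66
f 88 96 92
f 56 72 83
f 72 60 86
f 83 86 64
f 72 86 83
f 60 95 73
f 95 66 94
f 73 94 59
f 95 94 73
f 66 96 93
f 96 65 89
f 93 89 57
f 96 89 93
f 65 91 90
f 91 62 78
f 90 78 61
f 91 78 90
f 62 77 82
f 77 56 79
f 82 79 63
f 77 79 82
f 58 84 70
f 84 64 85
f 70 85 59
f 84 85 70
f 58 70 68
f 70 59 69
f 68 69 57
f 70 69 68
f 58 68 75
f 68 57 74
f 75 74 61
f 68 74 75
f 58 75 80
f 75 61 81
f 80 81 63
f 75 81 80
f 58 80 84
f 80 63 87
f 84 87 64
f 80 87 84
f 59 85 73
f 85 64 86
f 73 86 60
f 85 86 73
f 57 69 93
f 69 59 94
f 93 94 66
f 69 94 93
f 61 74 90
f 74 57 89
f 90 89 65
f 74 89 90
f 63 81 82
f 81 61 78
f 82 78 62
f 81 78 82
f 64 87 83
f 87 63 79
f 83 79 56
f 87 79 83



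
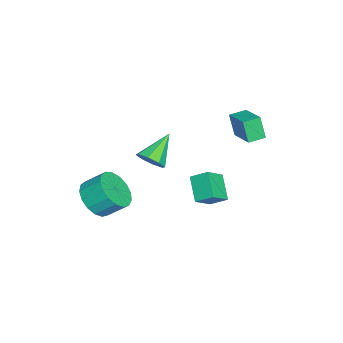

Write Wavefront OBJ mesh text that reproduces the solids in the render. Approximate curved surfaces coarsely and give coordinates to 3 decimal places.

v 0.411 -0.476 -0.996
v 0.469 0.374 -0.473
v -0.458 0.059 -1.769
v -0.4 0.909 -1.246
v 1.48 -0.009 -1.874
v 1.538 0.841 -1.351
v 0.611 0.526 -2.647
v 0.669 1.376 -2.124
v -1.69 1.226 0.714
v -1.951 0.901 1.903
v -2.212 1.942 0.795
v -2.474 1.616 1.984
v -0.406 2.104 1.236
v -0.668 1.778 2.425
v -0.929 2.819 1.317
v -1.19 2.494 2.506
v 3.466 -4.224 -0.823
v 4.516 -4.317 -0.643
v 4.465 -3.35 0.163
v 3.414 -3.256 -0.017
v 4.488 -3.991 -1.037
v 4.436 -3.024 -0.231
v 4.226 -3.718 -1.381
v 4.174 -2.751 -0.576
v 3.789 -3.561 -1.598
v 3.737 -2.593 -0.792
v 3.279 -3.555 -1.637
v 3.227 -2.588 -0.832
v 2.811 -3.703 -1.49
v 2.759 -2.736 -0.684
v 2.493 -3.97 -1.19
v 2.442 -3.003 -0.384
v 2.398 -4.295 -0.805
v 2.347 -3.328 0
v 2.548 -4.604 -0.425
v 2.496 -3.636 0.38
v 2.908 -4.825 -0.136
v 2.856 -3.858 0.67
v 3.396 -4.909 -0.004
v 3.344 -3.942 0.801
v 3.9 -4.836 -0.06
v 3.848 -3.868 0.746
v 4.304 -4.622 -0.29
v 4.252 -3.655 0.515
v -1.511 -2.798 -1.671
v -1.002 -2.801 -1.041
v -2.869 -2.162 -0.569
v -0.997 -2.262 -1.346
v -1.294 -2.036 -1.842
v -1.718 -2.257 -2.237
v -2.02 -2.794 -2.301
v -2.025 -3.333 -1.995
v -1.728 -3.559 -1.499
v -1.305 -3.338 -1.104
f 2 4 1
f 5 2 1
f 1 4 3
f 3 5 1
f 2 8 4
f 6 2 5
f 6 8 2
f 4 8 3
f 7 5 3
f 3 8 7
f 7 6 5
f 8 6 7
f 10 12 9
f 13 10 9
f 9 12 11
f 11 13 9
f 10 16 12
f 14 10 13
f 14 16 10
f 12 16 11
f 15 13 11
f 11 16 15
f 15 14 13
f 16 14 15
f 18 17 21
f 18 21 19
f 19 21 22
f 19 22 20
f 21 17 23
f 21 23 22
f 22 23 24
f 22 24 20
f 23 17 25
f 23 25 24
f 24 25 26
f 24 26 20
f 25 17 27
f 25 27 26
f 26 27 28
f 26 28 20
f 27 17 29
f 27 29 28
f 28 29 30
f 28 30 20
f 29 17 31
f 29 31 30
f 30 31 32
f 30 32 20
f 31 17 33
f 31 33 32
f 32 33 34
f 32 34 20
f 33 17 35
f 33 35 34
f 34 35 36
f 34 36 20
f 35 17 37
f 35 37 36
f 36 37 38
f 36 38 20
f 37 17 39
f 37 39 38
f 38 39 40
f 38 40 20
f 39 17 41
f 39 41 40
f 40 41 42
f 40 42 20
f 41 17 43
f 41 43 42
f 42 43 44
f 42 44 20
f 43 17 18
f 43 18 44
f 44 18 19
f 44 19 20
f 46 45 48
f 46 48 47
f 48 45 49
f 48 49 47
f 49 45 50
f 49 50 47
f 50 45 51
f 50 51 47
f 51 45 52
f 51 52 47
f 52 45 53
f 52 53 47
f 53 45 54
f 53 54 47
f 54 45 46
f 54 46 47



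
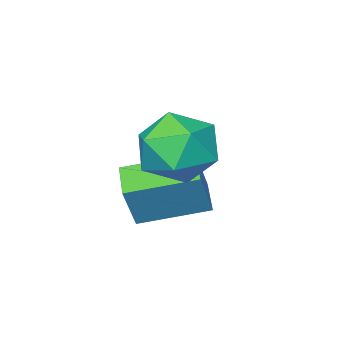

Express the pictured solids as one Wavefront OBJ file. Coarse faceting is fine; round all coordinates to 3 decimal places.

v -2.39 -4.577 -0.503
v -1.819 -4.388 0.904
v -4.004 -3.379 -0.009
v -3.433 -3.19 1.398
v -1.787 -3.61 -0.878
v -1.216 -3.421 0.529
v -3.401 -2.412 -0.384
v -2.83 -2.223 1.023
v -3.209 -2.246 1.806
v -2.601 -1.235 2.19
v -1.739 -3.405 2.53
v -1.131 -2.394 2.914
v -2.19 -2.728 3.467
v -3.098 -2.011 3.02
v -1.242 -2.629 1.7
v -2.15 -1.912 1.253
v -1.385 -1.471 2.124
v -1.971 -1.533 3.216
v -2.369 -3.107 1.504
v -2.955 -3.169 2.596
f 2 4 1
f 5 2 1
f 1 4 3
f 3 5 1
f 2 8 4
f 6 2 5
f 6 8 2
f 4 8 3
f 7 5 3
f 3 8 7
f 7 6 5
f 8 6 7
f 9 20 14
f 9 14 10
f 9 10 16
f 9 16 19
f 9 19 20
f 10 14 18
f 14 20 13
f 20 19 11
f 19 16 15
f 16 10 17
f 12 18 13
f 12 13 11
f 12 11 15
f 12 15 17
f 12 17 18
f 13 18 14
f 11 13 20
f 15 11 19
f 17 15 16
f 18 17 10



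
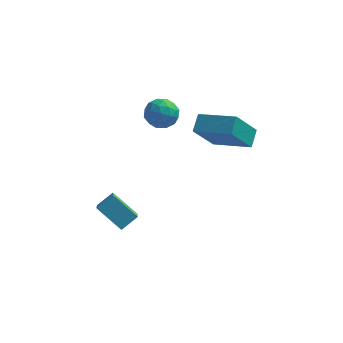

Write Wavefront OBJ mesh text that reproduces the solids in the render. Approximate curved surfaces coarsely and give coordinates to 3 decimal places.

v 0.023 -3.512 -2.807
v -0.967 -3.131 -2.038
v -0.266 -2.179 -3.839
v -1.256 -1.798 -3.07
v 0.536 -3.062 -2.37
v -0.454 -2.681 -1.601
v 0.247 -1.729 -3.402
v -0.743 -1.348 -2.633
v 0.288 2.738 -0.612
v 0.617 2.503 0.003
v 0.343 1.637 -1.063
v 0.672 1.402 -0.448
v -0.035 1.606 -0.432
v -0.069 2.286 -0.153
v 1.029 1.854 -0.907
v 0.995 2.534 -0.628
v 1.075 1.956 -0.179
v 0.418 1.803 0.114
v 0.542 2.337 -1.174
v -0.115 2.184 -0.881
v 0.448 2.717 -0.265
v 0.512 1.423 -0.795
v 0.097 1.543 -0.785
v 0.29 1.405 -0.424
v 0.044 2.59 -0.357
v 0.238 2.452 0.004
v -0.145 1.924 -0.251
v 0.722 1.688 -1.064
v 0.916 1.55 -0.703
v 0.67 2.735 -0.636
v 0.863 2.597 -0.275
v 1.105 2.216 -0.809
v 0.91 2.258 -0.011
v 0.943 1.611 -0.275
v 1.152 1.876 -0.545
v 1.132 2.276 -0.382
v 0.524 2.168 0.162
v 0.556 1.521 -0.103
v 0.141 1.641 -0.094
v 0.121 2.041 0.07
v 0.793 1.846 0.055
v 0.404 2.619 -0.957
v 0.436 1.972 -1.222
v 0.839 2.099 -1.13
v 0.819 2.499 -0.966
v 0.017 2.529 -0.785
v 0.05 1.882 -1.049
v -0.172 1.864 -0.678
v -0.192 2.264 -0.515
v 0.167 2.294 -1.115
v 2.59 1.451 -1.58
v 1.932 0.627 -0.259
v 2.68 2.139 -1.106
v 2.022 1.315 0.215
v 4.118 0.945 -1.135
v 3.46 0.121 0.186
v 4.208 1.633 -0.661
v 3.55 0.809 0.66
f 2 4 1
f 5 2 1
f 1 4 3
f 3 5 1
f 2 8 4
f 6 2 5
f 6 8 2
f 4 8 3
f 7 5 3
f 3 8 7
f 7 6 5
f 8 6 7
f 9 46 25
f 46 20 49
f 25 49 14
f 46 49 25
f 9 25 21
f 25 14 26
f 21 26 10
f 25 26 21
f 9 21 30
f 21 10 31
f 30 31 16
f 21 31 30
f 9 30 42
f 30 16 45
f 42 45 19
f 30 45 42
f 9 42 46
f 42 19 50
f 46 50 20
f 42 50 46
f 10 26 37
f 26 14 40
f 37 40 18
f 26 40 37
f 14 49 27
f 49 20 48
f 27 48 13
f 49 48 27
f 20 50 47
f 50 19 43
f 47 43 11
f 50 43 47
f 19 45 44
f 45 16 32
f 44 32 15
f 45 32 44
f 16 31 36
f 31 10 33
f 36 33 17
f 31 33 36
f 12 38 24
f 38 18 39
f 24 39 13
f 38 39 24
f 12 24 22
f 24 13 23
f 22 23 11
f 24 23 22
f 12 22 29
f 22 11 28
f 29 28 15
f 22 28 29
f 12 29 34
f 29 15 35
f 34 35 17
f 29 35 34
f 12 34 38
f 34 17 41
f 38 41 18
f 34 41 38
f 13 39 27
f 39 18 40
f 27 40 14
f 39 40 27
f 11 23 47
f 23 13 48
f 47 48 20
f 23 48 47
f 15 28 44
f 28 11 43
f 44 43 19
f 28 43 44
f 17 35 36
f 35 15 32
f 36 32 16
f 35 32 36
f 18 41 37
f 41 17 33
f 37 33 10
f 41 33 37
f 52 54 51
f 55 52 51
f 51 54 53
f 53 55 51
f 52 58 54
f 56 52 55
f 56 58 52
f 54 58 53
f 57 55 53
f 53 58 57
f 57 56 55
f 58 56 57



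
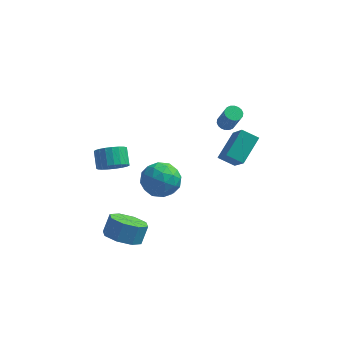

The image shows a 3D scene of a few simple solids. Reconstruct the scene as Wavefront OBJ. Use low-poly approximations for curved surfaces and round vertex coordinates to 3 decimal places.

v -1.896 -2.98 -2.551
v -1.117 -2.469 -3.057
v -0.886 -1.889 -2.115
v -1.664 -2.4 -1.609
v -1.83 -2.086 -3.117
v -1.599 -1.506 -2.176
v -2.582 -2.227 -2.846
v -2.35 -1.647 -1.904
v -2.931 -2.809 -2.401
v -2.7 -2.229 -1.459
v -2.674 -3.491 -2.045
v -2.443 -2.911 -1.103
v -1.961 -3.874 -1.984
v -1.73 -3.294 -1.043
v -1.21 -3.733 -2.256
v -0.978 -3.153 -1.314
v -0.86 -3.151 -2.701
v -0.629 -2.571 -1.759
v 2.148 3.795 1.665
v 2.494 4.17 1.677
v 2.978 3.679 2.987
v 2.632 3.305 2.975
v 2.314 4.264 1.779
v 2.798 3.773 3.089
v 2.101 4.265 1.858
v 2.586 3.775 3.168
v 1.898 4.173 1.899
v 2.382 3.683 3.209
v 1.744 4.006 1.894
v 2.228 3.516 3.203
v 1.67 3.798 1.843
v 2.154 3.308 3.153
v 1.69 3.589 1.757
v 2.175 3.098 3.067
v 1.802 3.421 1.653
v 2.286 2.93 2.963
v 1.982 3.327 1.551
v 2.466 2.836 2.861
v 2.194 3.325 1.472
v 2.679 2.835 2.782
v 2.398 3.417 1.431
v 2.882 2.927 2.741
v 2.552 3.584 1.437
v 3.036 3.094 2.746
v 2.626 3.792 1.487
v 3.11 3.302 2.797
v 2.605 4.002 1.573
v 3.09 3.511 2.883
v 3.113 -1.439 3.808
v 3.639 -0.085 4.73
v 2.455 -0.19 2.349
v 2.98 1.164 3.271
v 4 -1.484 3.369
v 4.525 -0.13 4.291
v 3.341 -0.235 1.91
v 3.867 1.119 2.832
v -2.933 -0.426 0.76
v -2.202 -0.517 1.205
v -2.517 0.275 1.884
v -3.247 0.366 1.44
v -2.111 -0.272 0.961
v -2.425 0.52 1.641
v -2.162 -0.053 0.683
v -2.476 0.739 1.362
v -2.346 0.101 0.418
v -2.66 0.893 1.097
v -2.631 0.164 0.212
v -2.946 0.956 0.892
v -2.969 0.125 0.101
v -3.284 0.917 0.781
v -3.301 -0.009 0.104
v -3.615 0.783 0.784
v -3.568 -0.216 0.221
v -3.883 0.576 0.9
v -3.726 -0.458 0.43
v -4.041 0.334 1.11
v -3.747 -0.695 0.697
v -4.062 0.096 1.377
v -3.627 -0.886 0.975
v -3.941 -0.094 1.655
v -3.387 -0.997 1.216
v -3.701 -0.205 1.895
v -3.068 -1.009 1.377
v -3.383 -0.217 2.057
v -2.726 -0.921 1.432
v -3.041 -0.129 2.112
v -2.42 -0.747 1.371
v -2.734 0.045 2.051
v -1.163 -1.666 1.121
v -0.336 -1.298 0.471
v 0.036 -2.122 2.389
v 0.863 -1.754 1.739
v 0.145 -1.031 2.189
v -0.596 -0.749 1.405
v 0.296 -2.671 1.455
v -0.445 -2.389 0.671
v 0.566 -1.92 0.677
v 0.472 -0.906 1.131
v -0.772 -2.514 1.729
v -0.866 -1.5 2.183
v -0.855 -1.442 0.685
v 0.555 -1.978 2.175
v 0.132 -1.553 2.44
v 0.619 -1.337 2.057
v -1.008 -1.119 1.234
v -0.522 -0.903 0.852
v -0.239 -0.746 1.861
v 0.222 -2.517 2.008
v 0.708 -2.301 1.626
v -0.919 -2.083 0.803
v -0.432 -1.867 0.42
v -0.061 -2.674 0.999
v 0.162 -1.591 0.424
v 0.866 -1.859 1.169
v 0.533 -2.398 1.002
v 0.098 -2.232 0.542
v 0.107 -0.995 0.69
v 0.811 -1.263 1.435
v 0.389 -0.838 1.7
v -0.047 -0.672 1.239
v 0.637 -1.361 0.812
v -1.111 -2.157 1.425
v -0.407 -2.425 2.17
v -0.253 -2.748 1.621
v -0.689 -2.582 1.16
v -1.166 -1.561 1.691
v -0.462 -1.829 2.436
v -0.398 -1.188 2.318
v -0.833 -1.022 1.858
v -0.937 -2.059 2.048
f 2 1 5
f 2 5 3
f 3 5 6
f 3 6 4
f 5 1 7
f 5 7 6
f 6 7 8
f 6 8 4
f 7 1 9
f 7 9 8
f 8 9 10
f 8 10 4
f 9 1 11
f 9 11 10
f 10 11 12
f 10 12 4
f 11 1 13
f 11 13 12
f 12 13 14
f 12 14 4
f 13 1 15
f 13 15 14
f 14 15 16
f 14 16 4
f 15 1 17
f 15 17 16
f 16 17 18
f 16 18 4
f 17 1 2
f 17 2 18
f 18 2 3
f 18 3 4
f 20 19 23
f 20 23 21
f 21 23 24
f 21 24 22
f 23 19 25
f 23 25 24
f 24 25 26
f 24 26 22
f 25 19 27
f 25 27 26
f 26 27 28
f 26 28 22
f 27 19 29
f 27 29 28
f 28 29 30
f 28 30 22
f 29 19 31
f 29 31 30
f 30 31 32
f 30 32 22
f 31 19 33
f 31 33 32
f 32 33 34
f 32 34 22
f 33 19 35
f 33 35 34
f 34 35 36
f 34 36 22
f 35 19 37
f 35 37 36
f 36 37 38
f 36 38 22
f 37 19 39
f 37 39 38
f 38 39 40
f 38 40 22
f 39 19 41
f 39 41 40
f 40 41 42
f 40 42 22
f 41 19 43
f 41 43 42
f 42 43 44
f 42 44 22
f 43 19 45
f 43 45 44
f 44 45 46
f 44 46 22
f 45 19 47
f 45 47 46
f 46 47 48
f 46 48 22
f 47 19 20
f 47 20 48
f 48 20 21
f 48 21 22
f 50 52 49
f 53 50 49
f 49 52 51
f 51 53 49
f 50 56 52
f 54 50 53
f 54 56 50
f 52 56 51
f 55 53 51
f 51 56 55
f 55 54 53
f 56 54 55
f 58 57 61
f 58 61 59
f 59 61 62
f 59 62 60
f 61 57 63
f 61 63 62
f 62 63 64
f 62 64 60
f 63 57 65
f 63 65 64
f 64 65 66
f 64 66 60
f 65 57 67
f 65 67 66
f 66 67 68
f 66 68 60
f 67 57 69
f 67 69 68
f 68 69 70
f 68 70 60
f 69 57 71
f 69 71 70
f 70 71 72
f 70 72 60
f 71 57 73
f 71 73 72
f 72 73 74
f 72 74 60
f 73 57 75
f 73 75 74
f 74 75 76
f 74 76 60
f 75 57 77
f 75 77 76
f 76 77 78
f 76 78 60
f 77 57 79
f 77 79 78
f 78 79 80
f 78 80 60
f 79 57 81
f 79 81 80
f 80 81 82
f 80 82 60
f 81 57 83
f 81 83 82
f 82 83 84
f 82 84 60
f 83 57 85
f 83 85 84
f 84 85 86
f 84 86 60
f 85 57 87
f 85 87 86
f 86 87 88
f 86 88 60
f 87 57 58
f 87 58 88
f 88 58 59
f 88 59 60
f 89 126 105
f 126 100 129
f 105 129 94
f 126 129 105
f 89 105 101
f 105 94 106
f 101 106 90
f 105 106 101
f 89 101 110
f 101 90 111
f 110 111 96
f 101 111 110
f 89 110 122
f 110 96 125
f 122 125 99
f 110 125 122
f 89 122 126
f 122 99 130
f 126 130 100
f 122 130 126
f 90 106 117
f 106 94 120
f 117 120 98
f 106 120 117
f 94 129 107
f 129 100 128
f 107 128 93
f 129 128 107
f 100 130 127
f 130 99 123
f 127 123 91
f 130 123 127
f 99 125 124
f 125 96 112
f 124 112 95
f 125 112 124
f 96 111 116
f 111 90 113
f 116 113 97
f 111 113 116
f 92 118 104
f 118 98 119
f 104 119 93
f 118 119 104
f 92 104 102
f 104 93 103
f 102 103 91
f 104 103 102
f 92 102 109
f 102 91 108
f 109 108 95
f 102 108 109
f 92 109 114
f 109 95 115
f 114 115 97
f 109 115 114
f 92 114 118
f 114 97 121
f 118 121 98
f 114 121 118
f 93 119 107
f 119 98 120
f 107 120 94
f 119 120 107
f 91 103 127
f 103 93 128
f 127 128 100
f 103 128 127
f 95 108 124
f 108 91 123
f 124 123 99
f 108 123 124
f 97 115 116
f 115 95 112
f 116 112 96
f 115 112 116
f 98 121 117
f 121 97 113
f 117 113 90
f 121 113 117



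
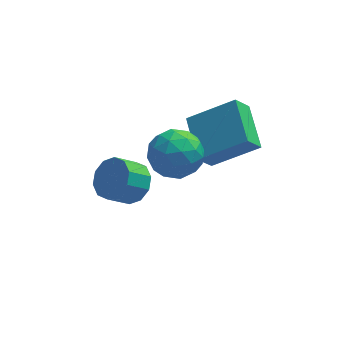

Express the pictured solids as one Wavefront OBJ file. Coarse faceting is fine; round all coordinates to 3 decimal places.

v -1.449 3.936 -0.488
v -0.866 3.263 -0.217
v -1.689 2.872 0.579
v -2.271 3.544 0.308
v -0.769 3.725 0.111
v -1.592 3.334 0.907
v -0.931 4.268 0.21
v -1.754 3.877 1.006
v -1.291 4.683 0.042
v -2.114 4.292 0.838
v -1.711 4.813 -0.328
v -2.534 4.422 0.468
v -2.031 4.608 -0.759
v -2.854 4.217 0.037
v -2.128 4.146 -1.087
v -2.951 3.755 -0.291
v -1.966 3.603 -1.186
v -2.789 3.212 -0.39
v -1.606 3.188 -1.018
v -2.429 2.797 -0.222
v -1.186 3.058 -0.648
v -2.009 2.667 0.148
v -0.891 1.976 4.046
v -0.143 2.751 3.803
v 0.243 0.709 3.497
v 0.991 1.484 3.254
v 0.733 1.277 4.307
v 0.032 2.06 4.647
v 0.068 1.4 2.653
v -0.633 2.183 2.993
v 0.45 2.395 2.942
v 0.861 2.319 3.964
v -0.761 1.141 3.336
v -0.35 1.065 4.358
v -0.616 2.475 3.973
v 0.716 0.985 3.327
v 0.564 0.864 3.946
v 1.004 1.319 3.803
v -0.513 2.068 4.469
v -0.074 2.524 4.326
v 0.441 1.658 4.622
v 0.174 0.936 2.974
v 0.613 1.392 2.831
v -0.904 2.141 3.497
v -0.464 2.596 3.354
v -0.341 1.802 2.678
v 0.172 2.721 3.324
v 0.838 1.976 3.001
v 0.295 1.927 2.648
v -0.116 2.387 2.848
v 0.413 2.676 3.925
v 1.079 1.932 3.602
v 0.928 1.81 4.221
v 0.516 2.27 4.421
v 0.761 2.467 3.419
v -0.979 1.528 3.698
v -0.313 0.784 3.375
v -0.416 1.19 2.879
v -0.828 1.65 3.079
v -0.738 1.484 4.299
v -0.072 0.739 3.976
v 0.216 1.073 4.452
v -0.195 1.533 4.652
v -0.661 0.993 3.881
v 0.855 2.192 2.753
v 2.636 2.08 3.915
v 0.556 4.033 3.389
v 2.337 3.921 4.551
v 1.403 2.559 1.949
v 3.184 2.447 3.111
v 1.104 4.4 2.585
v 2.885 4.288 3.747
f 2 1 5
f 2 5 3
f 3 5 6
f 3 6 4
f 5 1 7
f 5 7 6
f 6 7 8
f 6 8 4
f 7 1 9
f 7 9 8
f 8 9 10
f 8 10 4
f 9 1 11
f 9 11 10
f 10 11 12
f 10 12 4
f 11 1 13
f 11 13 12
f 12 13 14
f 12 14 4
f 13 1 15
f 13 15 14
f 14 15 16
f 14 16 4
f 15 1 17
f 15 17 16
f 16 17 18
f 16 18 4
f 17 1 19
f 17 19 18
f 18 19 20
f 18 20 4
f 19 1 21
f 19 21 20
f 20 21 22
f 20 22 4
f 21 1 2
f 21 2 22
f 22 2 3
f 22 3 4
f 23 60 39
f 60 34 63
f 39 63 28
f 60 63 39
f 23 39 35
f 39 28 40
f 35 40 24
f 39 40 35
f 23 35 44
f 35 24 45
f 44 45 30
f 35 45 44
f 23 44 56
f 44 30 59
f 56 59 33
f 44 59 56
f 23 56 60
f 56 33 64
f 60 64 34
f 56 64 60
f 24 40 51
f 40 28 54
f 51 54 32
f 40 54 51
f 28 63 41
f 63 34 62
f 41 62 27
f 63 62 41
f 34 64 61
f 64 33 57
f 61 57 25
f 64 57 61
f 33 59 58
f 59 30 46
f 58 46 29
f 59 46 58
f 30 45 50
f 45 24 47
f 50 47 31
f 45 47 50
f 26 52 38
f 52 32 53
f 38 53 27
f 52 53 38
f 26 38 36
f 38 27 37
f 36 37 25
f 38 37 36
f 26 36 43
f 36 25 42
f 43 42 29
f 36 42 43
f 26 43 48
f 43 29 49
f 48 49 31
f 43 49 48
f 26 48 52
f 48 31 55
f 52 55 32
f 48 55 52
f 27 53 41
f 53 32 54
f 41 54 28
f 53 54 41
f 25 37 61
f 37 27 62
f 61 62 34
f 37 62 61
f 29 42 58
f 42 25 57
f 58 57 33
f 42 57 58
f 31 49 50
f 49 29 46
f 50 46 30
f 49 46 50
f 32 55 51
f 55 31 47
f 51 47 24
f 55 47 51
f 66 68 65
f 69 66 65
f 65 68 67
f 67 69 65
f 66 72 68
f 70 66 69
f 70 72 66
f 68 72 67
f 71 69 67
f 67 72 71
f 71 70 69
f 72 70 71



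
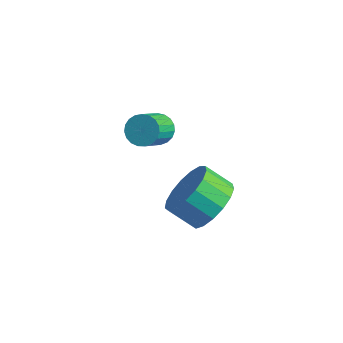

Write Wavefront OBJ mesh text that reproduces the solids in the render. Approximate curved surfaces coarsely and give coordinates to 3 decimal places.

v -2.302 2.325 0.668
v -1.895 2.66 0.932
v -1.631 1.691 1.756
v -2.038 1.355 1.492
v -2.097 2.715 1.06
v -1.833 1.745 1.885
v -2.335 2.701 1.121
v -2.07 1.732 1.945
v -2.567 2.623 1.103
v -2.302 1.654 1.928
v -2.753 2.493 1.01
v -2.488 1.524 1.835
v -2.861 2.334 0.858
v -2.596 1.364 1.682
v -2.873 2.173 0.673
v -2.608 1.204 1.497
v -2.786 2.039 0.487
v -2.521 1.069 1.311
v -2.615 1.954 0.332
v -2.35 0.984 1.157
v -2.391 1.933 0.235
v -2.126 0.963 1.06
v -2.151 1.98 0.214
v -1.886 1.01 1.038
v -1.937 2.086 0.27
v -1.672 1.117 1.095
v -1.787 2.234 0.396
v -1.522 1.265 1.22
v -1.725 2.397 0.568
v -1.461 1.428 1.393
v -1.764 2.548 0.758
v -1.499 1.579 1.582
v 1.552 0.67 0.697
v 1.91 1.186 1.422
v 1.146 0.807 2.069
v 0.788 0.29 1.343
v 1.604 1.468 1.227
v 0.841 1.089 1.873
v 1.286 1.567 0.91
v 0.523 1.188 1.556
v 1.03 1.461 0.544
v 0.266 1.081 1.191
v 0.892 1.173 0.213
v 0.129 0.794 0.86
v 0.906 0.77 -0.007
v 0.143 0.39 0.64
v 1.068 0.344 -0.066
v 0.304 -0.036 0.581
v 1.341 -0.008 0.05
v 0.577 -0.387 0.697
v 1.661 -0.204 0.314
v 0.898 -0.583 0.961
v 1.957 -0.2 0.666
v 1.194 -0.579 1.312
v 2.16 0.003 1.024
v 1.397 -0.376 1.671
v 2.224 0.359 1.308
v 1.46 -0.02 1.955
v 2.133 0.786 1.452
v 1.37 0.407 2.098
f 2 1 5
f 2 5 3
f 3 5 6
f 3 6 4
f 5 1 7
f 5 7 6
f 6 7 8
f 6 8 4
f 7 1 9
f 7 9 8
f 8 9 10
f 8 10 4
f 9 1 11
f 9 11 10
f 10 11 12
f 10 12 4
f 11 1 13
f 11 13 12
f 12 13 14
f 12 14 4
f 13 1 15
f 13 15 14
f 14 15 16
f 14 16 4
f 15 1 17
f 15 17 16
f 16 17 18
f 16 18 4
f 17 1 19
f 17 19 18
f 18 19 20
f 18 20 4
f 19 1 21
f 19 21 20
f 20 21 22
f 20 22 4
f 21 1 23
f 21 23 22
f 22 23 24
f 22 24 4
f 23 1 25
f 23 25 24
f 24 25 26
f 24 26 4
f 25 1 27
f 25 27 26
f 26 27 28
f 26 28 4
f 27 1 29
f 27 29 28
f 28 29 30
f 28 30 4
f 29 1 31
f 29 31 30
f 30 31 32
f 30 32 4
f 31 1 2
f 31 2 32
f 32 2 3
f 32 3 4
f 34 33 37
f 34 37 35
f 35 37 38
f 35 38 36
f 37 33 39
f 37 39 38
f 38 39 40
f 38 40 36
f 39 33 41
f 39 41 40
f 40 41 42
f 40 42 36
f 41 33 43
f 41 43 42
f 42 43 44
f 42 44 36
f 43 33 45
f 43 45 44
f 44 45 46
f 44 46 36
f 45 33 47
f 45 47 46
f 46 47 48
f 46 48 36
f 47 33 49
f 47 49 48
f 48 49 50
f 48 50 36
f 49 33 51
f 49 51 50
f 50 51 52
f 50 52 36
f 51 33 53
f 51 53 52
f 52 53 54
f 52 54 36
f 53 33 55
f 53 55 54
f 54 55 56
f 54 56 36
f 55 33 57
f 55 57 56
f 56 57 58
f 56 58 36
f 57 33 59
f 57 59 58
f 58 59 60
f 58 60 36
f 59 33 34
f 59 34 60
f 60 34 35
f 60 35 36



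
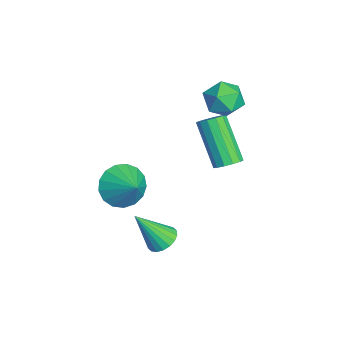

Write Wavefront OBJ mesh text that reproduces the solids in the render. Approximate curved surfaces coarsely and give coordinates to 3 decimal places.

v 2.725 -2.501 -2.04
v 3.149 -2.106 -1.768
v 2.715 -3.479 -0.6
v 2.899 -1.992 -1.693
v 2.615 -1.979 -1.686
v 2.352 -2.07 -1.749
v 2.164 -2.246 -1.87
v 2.086 -2.472 -2.025
v 2.135 -2.704 -2.182
v 2.301 -2.896 -2.311
v 2.551 -3.01 -2.387
v 2.836 -3.023 -2.393
v 3.098 -2.933 -2.33
v 3.287 -2.757 -2.209
v 3.365 -2.531 -2.055
v 3.315 -2.298 -1.897
v -2.022 0.89 2.36
v -1.364 1.048 1.809
v -1.716 -0.488 2.331
v -1.058 -0.33 1.78
v -1.008 -0.06 2.609
v -1.197 0.792 2.626
v -1.883 -0.232 1.514
v -2.072 0.62 1.531
v -1.278 0.354 1.286
v -0.737 0.461 1.963
v -2.343 0.099 2.177
v -1.802 0.206 2.854
v -1.087 -3.555 -2.238
v -0.461 -4 -2.863
v -0.073 -3.105 -1.542
v -0.523 -3.569 -3.051
v -0.714 -3.136 -3.053
v -0.99 -2.798 -2.869
v -1.289 -2.634 -2.54
v -1.542 -2.681 -2.141
v -1.69 -2.928 -1.765
v -1.7 -3.319 -1.498
v -1.57 -3.764 -1.399
v -1.329 -4.161 -1.494
v -1.033 -4.419 -1.758
v -0.749 -4.48 -2.133
v -0.542 -4.328 -2.531
v -0.957 0.405 -1.256
v -0.621 -0.064 -1.134
v -1.906 -0.554 0.519
v -2.243 -0.085 0.396
v -0.495 0.19 -0.96
v -1.78 -0.3 0.692
v -0.515 0.512 -0.881
v -1.8 0.022 0.772
v -0.676 0.8 -0.92
v -1.961 0.31 0.732
v -0.926 0.963 -1.067
v -2.211 0.473 0.586
v -1.186 0.948 -1.273
v -2.471 0.459 0.379
v -1.374 0.762 -1.474
v -2.659 0.272 0.178
v -1.429 0.462 -1.606
v -2.714 -0.028 0.046
v -1.335 0.144 -1.627
v -2.62 -0.346 0.025
v -1.12 -0.092 -1.53
v -2.406 -0.581 0.122
v -0.854 -0.169 -1.346
v -2.14 -0.659 0.306
f 2 1 4
f 2 4 3
f 4 1 5
f 4 5 3
f 5 1 6
f 5 6 3
f 6 1 7
f 6 7 3
f 7 1 8
f 7 8 3
f 8 1 9
f 8 9 3
f 9 1 10
f 9 10 3
f 10 1 11
f 10 11 3
f 11 1 12
f 11 12 3
f 12 1 13
f 12 13 3
f 13 1 14
f 13 14 3
f 14 1 15
f 14 15 3
f 15 1 16
f 15 16 3
f 16 1 2
f 16 2 3
f 17 28 22
f 17 22 18
f 17 18 24
f 17 24 27
f 17 27 28
f 18 22 26
f 22 28 21
f 28 27 19
f 27 24 23
f 24 18 25
f 20 26 21
f 20 21 19
f 20 19 23
f 20 23 25
f 20 25 26
f 21 26 22
f 19 21 28
f 23 19 27
f 25 23 24
f 26 25 18
f 30 29 32
f 30 32 31
f 32 29 33
f 32 33 31
f 33 29 34
f 33 34 31
f 34 29 35
f 34 35 31
f 35 29 36
f 35 36 31
f 36 29 37
f 36 37 31
f 37 29 38
f 37 38 31
f 38 29 39
f 38 39 31
f 39 29 40
f 39 40 31
f 40 29 41
f 40 41 31
f 41 29 42
f 41 42 31
f 42 29 43
f 42 43 31
f 43 29 30
f 43 30 31
f 45 44 48
f 45 48 46
f 46 48 49
f 46 49 47
f 48 44 50
f 48 50 49
f 49 50 51
f 49 51 47
f 50 44 52
f 50 52 51
f 51 52 53
f 51 53 47
f 52 44 54
f 52 54 53
f 53 54 55
f 53 55 47
f 54 44 56
f 54 56 55
f 55 56 57
f 55 57 47
f 56 44 58
f 56 58 57
f 57 58 59
f 57 59 47
f 58 44 60
f 58 60 59
f 59 60 61
f 59 61 47
f 60 44 62
f 60 62 61
f 61 62 63
f 61 63 47
f 62 44 64
f 62 64 63
f 63 64 65
f 63 65 47
f 64 44 66
f 64 66 65
f 65 66 67
f 65 67 47
f 66 44 45
f 66 45 67
f 67 45 46
f 67 46 47



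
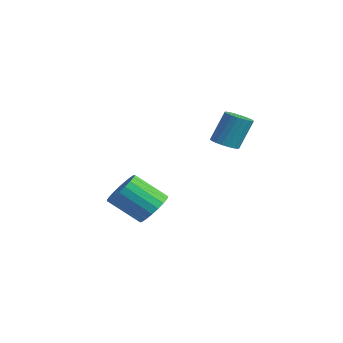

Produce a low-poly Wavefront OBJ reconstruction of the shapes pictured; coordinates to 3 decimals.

v -0.15 -2.396 -3.274
v 0.383 -2.015 -2.519
v -0.536 -3.242 -1.251
v -1.07 -3.624 -2.006
v 0.048 -1.768 -2.522
v -0.871 -2.995 -1.254
v -0.321 -1.629 -2.655
v -1.24 -2.857 -1.387
v -0.66 -1.624 -2.896
v -1.579 -2.851 -1.627
v -0.911 -1.751 -3.201
v -1.83 -2.979 -1.933
v -1.031 -1.991 -3.52
v -1.95 -3.218 -2.251
v -0.998 -2.3 -3.796
v -1.917 -3.527 -2.527
v -0.819 -2.626 -3.981
v -1.738 -3.854 -2.713
v -0.525 -2.913 -4.045
v -1.444 -4.14 -2.776
v -0.165 -3.11 -3.975
v -1.084 -4.337 -2.706
v 0.197 -3.183 -3.784
v -0.722 -4.411 -2.516
v 0.499 -3.121 -3.505
v -0.42 -4.348 -2.236
v 0.688 -2.933 -3.186
v -0.231 -4.161 -1.918
v 0.733 -2.653 -2.882
v -0.186 -3.88 -1.614
v 0.625 -2.328 -2.646
v -0.294 -3.555 -1.378
v 3.474 -0.832 1.648
v 3.85 -0.31 1.398
v 3.943 0.373 2.962
v 3.566 -0.148 3.212
v 3.582 -0.21 1.369
v 3.675 0.474 2.934
v 3.296 -0.217 1.39
v 3.389 0.467 2.954
v 3.041 -0.33 1.454
v 3.134 0.353 3.019
v 2.86 -0.531 1.552
v 2.953 0.153 3.117
v 2.786 -0.783 1.667
v 2.878 -0.099 3.232
v 2.83 -1.043 1.778
v 2.923 -0.36 3.343
v 2.986 -1.268 1.867
v 3.078 -0.584 3.432
v 3.226 -1.416 1.918
v 3.318 -0.733 3.482
v 3.509 -1.464 1.922
v 3.601 -0.78 3.486
v 3.785 -1.402 1.878
v 3.878 -0.719 3.443
v 4.008 -1.242 1.795
v 4.101 -0.559 3.36
v 4.139 -1.011 1.686
v 4.232 -0.327 3.251
v 4.154 -0.749 1.571
v 4.247 -0.065 3.136
v 4.052 -0.501 1.469
v 4.145 0.183 3.033
f 2 1 5
f 2 5 3
f 3 5 6
f 3 6 4
f 5 1 7
f 5 7 6
f 6 7 8
f 6 8 4
f 7 1 9
f 7 9 8
f 8 9 10
f 8 10 4
f 9 1 11
f 9 11 10
f 10 11 12
f 10 12 4
f 11 1 13
f 11 13 12
f 12 13 14
f 12 14 4
f 13 1 15
f 13 15 14
f 14 15 16
f 14 16 4
f 15 1 17
f 15 17 16
f 16 17 18
f 16 18 4
f 17 1 19
f 17 19 18
f 18 19 20
f 18 20 4
f 19 1 21
f 19 21 20
f 20 21 22
f 20 22 4
f 21 1 23
f 21 23 22
f 22 23 24
f 22 24 4
f 23 1 25
f 23 25 24
f 24 25 26
f 24 26 4
f 25 1 27
f 25 27 26
f 26 27 28
f 26 28 4
f 27 1 29
f 27 29 28
f 28 29 30
f 28 30 4
f 29 1 31
f 29 31 30
f 30 31 32
f 30 32 4
f 31 1 2
f 31 2 32
f 32 2 3
f 32 3 4
f 34 33 37
f 34 37 35
f 35 37 38
f 35 38 36
f 37 33 39
f 37 39 38
f 38 39 40
f 38 40 36
f 39 33 41
f 39 41 40
f 40 41 42
f 40 42 36
f 41 33 43
f 41 43 42
f 42 43 44
f 42 44 36
f 43 33 45
f 43 45 44
f 44 45 46
f 44 46 36
f 45 33 47
f 45 47 46
f 46 47 48
f 46 48 36
f 47 33 49
f 47 49 48
f 48 49 50
f 48 50 36
f 49 33 51
f 49 51 50
f 50 51 52
f 50 52 36
f 51 33 53
f 51 53 52
f 52 53 54
f 52 54 36
f 53 33 55
f 53 55 54
f 54 55 56
f 54 56 36
f 55 33 57
f 55 57 56
f 56 57 58
f 56 58 36
f 57 33 59
f 57 59 58
f 58 59 60
f 58 60 36
f 59 33 61
f 59 61 60
f 60 61 62
f 60 62 36
f 61 33 63
f 61 63 62
f 62 63 64
f 62 64 36
f 63 33 34
f 63 34 64
f 64 34 35
f 64 35 36



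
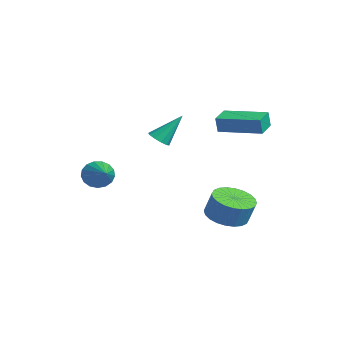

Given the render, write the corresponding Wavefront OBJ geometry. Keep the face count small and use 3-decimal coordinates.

v -1.736 0.631 1.891
v -1.289 0.3 2.116
v -1.624 1.729 3.289
v -1.141 0.561 1.899
v -1.219 0.849 1.679
v -1.496 1.054 1.54
v -1.864 1.097 1.536
v -2.183 0.963 1.667
v -2.332 0.702 1.884
v -2.253 0.414 2.104
v -1.977 0.209 2.243
v -1.609 0.165 2.247
v -0.228 3.403 -2.689
v 0.429 4.164 -3.056
v 0.804 4.418 -1.858
v 0.148 3.657 -1.491
v 0.079 4.383 -2.992
v 0.454 4.636 -1.795
v -0.318 4.452 -2.882
v 0.057 4.705 -1.685
v -0.701 4.361 -2.743
v -0.326 4.615 -1.546
v -1.012 4.125 -2.595
v -0.637 4.378 -1.398
v -1.204 3.779 -2.462
v -0.828 4.032 -1.265
v -1.247 3.376 -2.363
v -0.871 3.629 -1.166
v -1.134 2.976 -2.314
v -0.759 3.23 -1.117
v -0.884 2.642 -2.322
v -0.509 2.896 -1.124
v -0.534 2.424 -2.385
v -0.159 2.677 -1.188
v -0.137 2.355 -2.495
v 0.238 2.608 -1.298
v 0.246 2.445 -2.634
v 0.621 2.699 -1.437
v 0.557 2.682 -2.782
v 0.932 2.935 -1.585
v 0.748 3.028 -2.915
v 1.124 3.281 -1.718
v 0.791 3.431 -3.014
v 1.167 3.684 -1.817
v 0.679 3.83 -3.063
v 1.054 4.084 -1.866
v -2.891 -1.951 -0.46
v -2.608 -1.657 -1.148
v -0.849 -2.089 0.32
v -2.67 -1.345 -0.933
v -2.781 -1.173 -0.61
v -2.918 -1.179 -0.252
v -3.049 -1.362 0.058
v -3.143 -1.68 0.249
v -3.18 -2.06 0.278
v -3.15 -2.415 0.138
v -3.061 -2.664 -0.139
v -2.933 -2.75 -0.49
v -2.795 -2.652 -0.833
v -2.679 -2.395 -1.092
v -2.612 -2.035 -1.205
v 0.247 3.212 3.239
v 0.316 3.071 4.064
v 1.622 4.818 3.398
v 1.691 4.677 4.223
v 1.049 2.543 3.057
v 1.118 2.402 3.882
v 2.424 4.149 3.216
v 2.493 4.008 4.041
f 2 1 4
f 2 4 3
f 4 1 5
f 4 5 3
f 5 1 6
f 5 6 3
f 6 1 7
f 6 7 3
f 7 1 8
f 7 8 3
f 8 1 9
f 8 9 3
f 9 1 10
f 9 10 3
f 10 1 11
f 10 11 3
f 11 1 12
f 11 12 3
f 12 1 2
f 12 2 3
f 14 13 17
f 14 17 15
f 15 17 18
f 15 18 16
f 17 13 19
f 17 19 18
f 18 19 20
f 18 20 16
f 19 13 21
f 19 21 20
f 20 21 22
f 20 22 16
f 21 13 23
f 21 23 22
f 22 23 24
f 22 24 16
f 23 13 25
f 23 25 24
f 24 25 26
f 24 26 16
f 25 13 27
f 25 27 26
f 26 27 28
f 26 28 16
f 27 13 29
f 27 29 28
f 28 29 30
f 28 30 16
f 29 13 31
f 29 31 30
f 30 31 32
f 30 32 16
f 31 13 33
f 31 33 32
f 32 33 34
f 32 34 16
f 33 13 35
f 33 35 34
f 34 35 36
f 34 36 16
f 35 13 37
f 35 37 36
f 36 37 38
f 36 38 16
f 37 13 39
f 37 39 38
f 38 39 40
f 38 40 16
f 39 13 41
f 39 41 40
f 40 41 42
f 40 42 16
f 41 13 43
f 41 43 42
f 42 43 44
f 42 44 16
f 43 13 45
f 43 45 44
f 44 45 46
f 44 46 16
f 45 13 14
f 45 14 46
f 46 14 15
f 46 15 16
f 48 47 50
f 48 50 49
f 50 47 51
f 50 51 49
f 51 47 52
f 51 52 49
f 52 47 53
f 52 53 49
f 53 47 54
f 53 54 49
f 54 47 55
f 54 55 49
f 55 47 56
f 55 56 49
f 56 47 57
f 56 57 49
f 57 47 58
f 57 58 49
f 58 47 59
f 58 59 49
f 59 47 60
f 59 60 49
f 60 47 61
f 60 61 49
f 61 47 48
f 61 48 49
f 63 65 62
f 66 63 62
f 62 65 64
f 64 66 62
f 63 69 65
f 67 63 66
f 67 69 63
f 65 69 64
f 68 66 64
f 64 69 68
f 68 67 66
f 69 67 68

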